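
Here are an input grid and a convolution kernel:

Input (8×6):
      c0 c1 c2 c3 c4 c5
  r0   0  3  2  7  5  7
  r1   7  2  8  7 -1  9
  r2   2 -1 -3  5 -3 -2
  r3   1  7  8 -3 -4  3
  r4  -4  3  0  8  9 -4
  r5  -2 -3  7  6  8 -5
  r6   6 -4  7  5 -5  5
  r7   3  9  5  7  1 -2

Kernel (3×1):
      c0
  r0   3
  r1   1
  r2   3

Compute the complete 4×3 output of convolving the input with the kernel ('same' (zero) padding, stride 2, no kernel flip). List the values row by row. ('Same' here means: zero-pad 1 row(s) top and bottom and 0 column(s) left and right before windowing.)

Output[0,0]: The receptive field on the zero-padded input at this output position is [0 / 0 / 7]. Elementwise product with the kernel and sum: 0·3 + 0·1 + 7·3.
Output[0,1]: The receptive field on the zero-padded input at this output position is [0 / 2 / 8]. Elementwise product with the kernel and sum: 0·3 + 2·1 + 8·3.

21 26 2
26 45 -18
-7 45 21
9 43 22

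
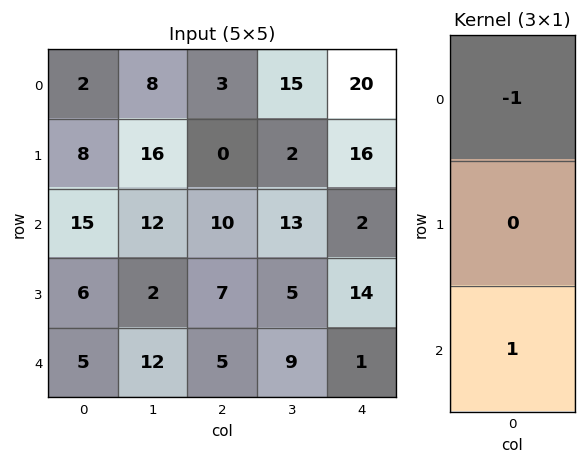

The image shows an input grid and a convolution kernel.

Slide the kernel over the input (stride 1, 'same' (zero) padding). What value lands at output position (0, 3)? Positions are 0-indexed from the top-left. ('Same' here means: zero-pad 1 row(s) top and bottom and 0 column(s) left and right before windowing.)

2

The receptive field on the zero-padded input at this output position is [0 / 15 / 2]. Elementwise product with the kernel and sum: 0·-1 + 2·1.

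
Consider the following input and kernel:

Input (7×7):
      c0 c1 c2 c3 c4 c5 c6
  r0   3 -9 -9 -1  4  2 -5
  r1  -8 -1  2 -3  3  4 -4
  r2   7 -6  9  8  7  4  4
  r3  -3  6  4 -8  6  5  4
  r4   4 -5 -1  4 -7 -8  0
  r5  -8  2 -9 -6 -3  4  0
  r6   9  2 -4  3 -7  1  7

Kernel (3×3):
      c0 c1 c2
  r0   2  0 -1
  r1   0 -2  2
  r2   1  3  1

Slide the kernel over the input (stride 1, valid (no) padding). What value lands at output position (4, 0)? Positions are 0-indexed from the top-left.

-2

The receptive field on the input at this output position is [4 -5 -1 / -8 2 -9 / 9 2 -4]. Elementwise product with the kernel and sum: 4·2 + -1·-1 + 2·-2 + -9·2 + 9·1 + 2·3 + -4·1.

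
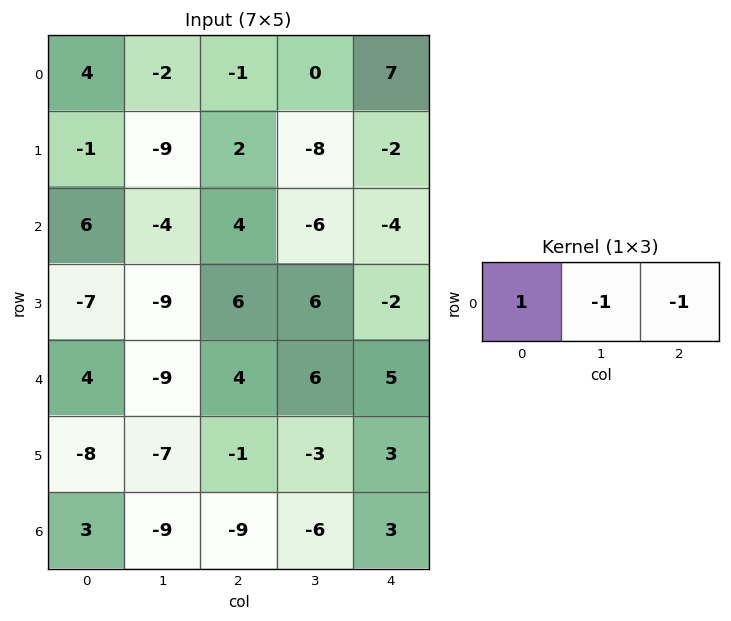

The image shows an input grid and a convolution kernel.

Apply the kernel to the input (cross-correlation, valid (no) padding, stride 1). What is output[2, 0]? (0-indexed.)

The receptive field on the input at this output position is [6 -4 4]. Elementwise product with the kernel and sum: 6·1 + -4·-1 + 4·-1.

6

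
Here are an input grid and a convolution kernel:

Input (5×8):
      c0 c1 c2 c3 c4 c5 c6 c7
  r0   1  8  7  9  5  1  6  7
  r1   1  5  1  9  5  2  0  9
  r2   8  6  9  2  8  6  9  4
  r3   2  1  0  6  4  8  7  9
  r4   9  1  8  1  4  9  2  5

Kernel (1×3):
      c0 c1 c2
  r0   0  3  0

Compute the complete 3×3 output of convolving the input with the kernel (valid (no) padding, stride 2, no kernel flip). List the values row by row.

Output[0,0]: The receptive field on the input at this output position is [1 8 7]. Elementwise product with the kernel and sum: 8·3.
Output[0,1]: The receptive field on the input at this output position is [7 9 5]. Elementwise product with the kernel and sum: 9·3.

24 27 3
18 6 18
3 3 27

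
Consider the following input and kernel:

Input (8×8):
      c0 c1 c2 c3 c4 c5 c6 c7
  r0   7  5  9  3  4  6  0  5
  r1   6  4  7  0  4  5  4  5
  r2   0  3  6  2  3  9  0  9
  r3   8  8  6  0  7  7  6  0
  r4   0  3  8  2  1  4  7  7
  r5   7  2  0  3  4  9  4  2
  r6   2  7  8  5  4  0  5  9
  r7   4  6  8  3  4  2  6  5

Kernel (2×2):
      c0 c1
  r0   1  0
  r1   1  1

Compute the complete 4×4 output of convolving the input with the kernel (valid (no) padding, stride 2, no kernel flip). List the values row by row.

Output[0,0]: The receptive field on the input at this output position is [7 5 / 6 4]. Elementwise product with the kernel and sum: 7·1 + 6·1 + 4·1.

17 16 13 9
16 12 17 6
9 11 14 13
12 19 10 16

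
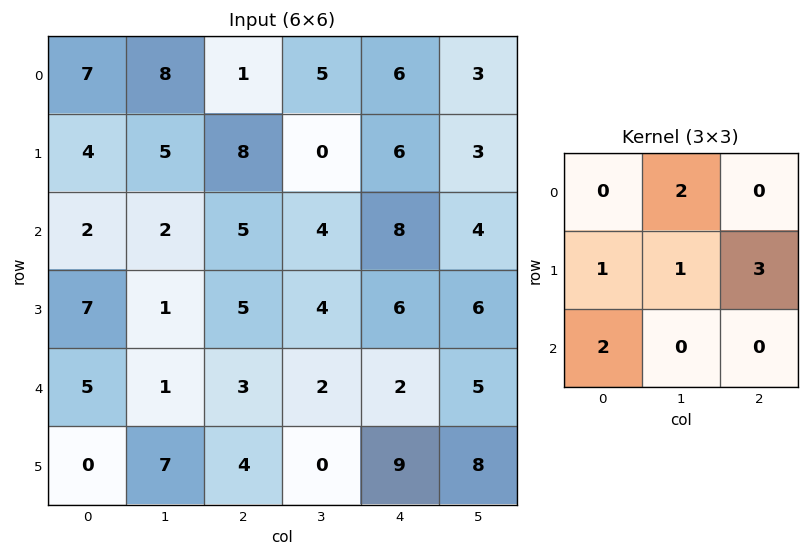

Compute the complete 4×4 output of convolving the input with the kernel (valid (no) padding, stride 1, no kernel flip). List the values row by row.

53 19 46 35
43 37 43 44
37 30 41 48
17 34 27 31

Output[0,0]: The receptive field on the input at this output position is [7 8 1 / 4 5 8 / 2 2 5]. Elementwise product with the kernel and sum: 8·2 + 4·1 + 5·1 + 8·3 + 2·2.
Output[0,1]: The receptive field on the input at this output position is [8 1 5 / 5 8 0 / 2 5 4]. Elementwise product with the kernel and sum: 1·2 + 5·1 + 8·1 + 0·3 + 2·2.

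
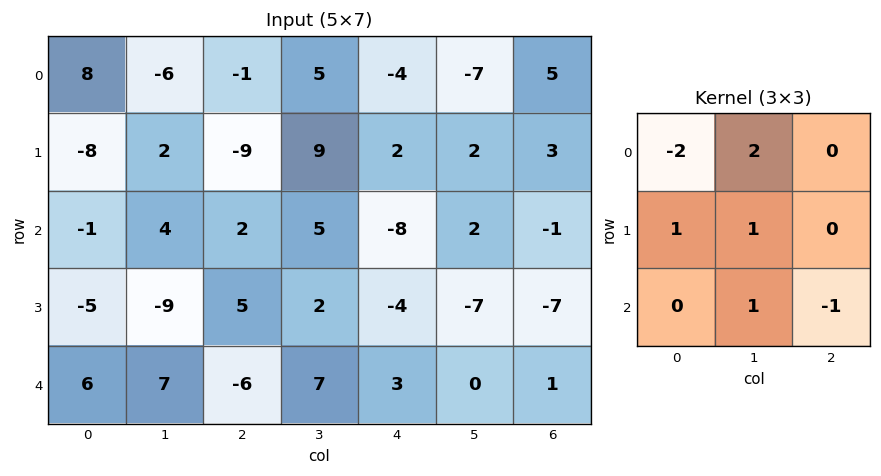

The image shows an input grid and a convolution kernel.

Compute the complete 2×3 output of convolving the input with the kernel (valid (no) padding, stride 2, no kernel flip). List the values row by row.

-32 25 1
9 17 8

Output[0,0]: The receptive field on the input at this output position is [8 -6 -1 / -8 2 -9 / -1 4 2]. Elementwise product with the kernel and sum: 8·-2 + -6·2 + -8·1 + 2·1 + 4·1 + 2·-1.
Output[0,1]: The receptive field on the input at this output position is [-1 5 -4 / -9 9 2 / 2 5 -8]. Elementwise product with the kernel and sum: -1·-2 + 5·2 + -9·1 + 9·1 + 5·1 + -8·-1.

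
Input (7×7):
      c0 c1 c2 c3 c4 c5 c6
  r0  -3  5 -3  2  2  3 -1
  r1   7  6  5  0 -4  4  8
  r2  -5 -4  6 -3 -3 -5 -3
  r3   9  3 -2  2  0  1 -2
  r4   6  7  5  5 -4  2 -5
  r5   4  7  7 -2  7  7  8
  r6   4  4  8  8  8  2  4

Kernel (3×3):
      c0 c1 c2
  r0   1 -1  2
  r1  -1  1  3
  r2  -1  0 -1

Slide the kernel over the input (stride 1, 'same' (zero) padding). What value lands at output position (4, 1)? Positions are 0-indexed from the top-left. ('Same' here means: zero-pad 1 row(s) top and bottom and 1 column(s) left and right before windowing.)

The receptive field on the zero-padded input at this output position is [9 3 -2 / 6 7 5 / 4 7 7]. Elementwise product with the kernel and sum: 9·1 + 3·-1 + -2·2 + 6·-1 + 7·1 + 5·3 + 4·-1 + 7·-1.

7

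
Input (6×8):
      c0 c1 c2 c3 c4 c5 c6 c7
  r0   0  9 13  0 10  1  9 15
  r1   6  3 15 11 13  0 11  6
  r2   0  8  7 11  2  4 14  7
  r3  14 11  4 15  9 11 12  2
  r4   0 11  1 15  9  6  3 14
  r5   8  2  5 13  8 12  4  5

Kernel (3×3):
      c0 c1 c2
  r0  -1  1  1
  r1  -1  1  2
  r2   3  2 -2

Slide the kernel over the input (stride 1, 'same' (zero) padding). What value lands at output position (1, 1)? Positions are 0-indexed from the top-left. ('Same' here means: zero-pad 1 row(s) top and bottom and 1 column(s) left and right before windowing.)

51

The receptive field on the zero-padded input at this output position is [0 9 13 / 6 3 15 / 0 8 7]. Elementwise product with the kernel and sum: 0·-1 + 9·1 + 13·1 + 6·-1 + 3·1 + 15·2 + 0·3 + 8·2 + 7·-2.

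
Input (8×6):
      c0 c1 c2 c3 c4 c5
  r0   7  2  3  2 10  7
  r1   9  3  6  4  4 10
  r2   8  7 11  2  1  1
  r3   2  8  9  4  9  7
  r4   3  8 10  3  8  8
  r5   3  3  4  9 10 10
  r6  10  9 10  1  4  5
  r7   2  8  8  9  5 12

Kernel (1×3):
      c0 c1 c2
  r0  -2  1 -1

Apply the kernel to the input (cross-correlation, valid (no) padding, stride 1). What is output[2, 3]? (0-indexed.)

-4

The receptive field on the input at this output position is [2 1 1]. Elementwise product with the kernel and sum: 2·-2 + 1·1 + 1·-1.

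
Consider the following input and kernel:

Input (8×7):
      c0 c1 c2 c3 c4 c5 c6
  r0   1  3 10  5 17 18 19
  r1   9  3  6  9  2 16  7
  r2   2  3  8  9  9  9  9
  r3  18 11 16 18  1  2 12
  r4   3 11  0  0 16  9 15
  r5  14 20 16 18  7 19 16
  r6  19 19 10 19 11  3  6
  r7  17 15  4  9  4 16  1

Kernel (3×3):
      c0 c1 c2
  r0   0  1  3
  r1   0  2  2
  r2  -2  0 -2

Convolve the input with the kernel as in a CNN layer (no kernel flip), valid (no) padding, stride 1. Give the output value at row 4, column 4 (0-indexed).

90

The receptive field on the input at this output position is [16 9 15 / 7 19 16 / 11 3 6]. Elementwise product with the kernel and sum: 9·1 + 15·3 + 19·2 + 16·2 + 11·-2 + 6·-2.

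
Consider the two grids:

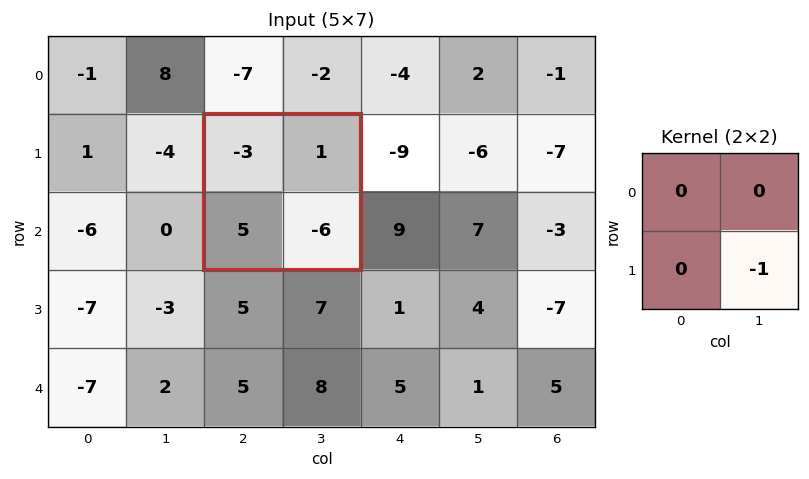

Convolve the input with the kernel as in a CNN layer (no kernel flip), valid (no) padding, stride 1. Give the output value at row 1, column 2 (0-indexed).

6

The receptive field on the input at this output position is [-3 1 / 5 -6]. Elementwise product with the kernel and sum: -6·-1.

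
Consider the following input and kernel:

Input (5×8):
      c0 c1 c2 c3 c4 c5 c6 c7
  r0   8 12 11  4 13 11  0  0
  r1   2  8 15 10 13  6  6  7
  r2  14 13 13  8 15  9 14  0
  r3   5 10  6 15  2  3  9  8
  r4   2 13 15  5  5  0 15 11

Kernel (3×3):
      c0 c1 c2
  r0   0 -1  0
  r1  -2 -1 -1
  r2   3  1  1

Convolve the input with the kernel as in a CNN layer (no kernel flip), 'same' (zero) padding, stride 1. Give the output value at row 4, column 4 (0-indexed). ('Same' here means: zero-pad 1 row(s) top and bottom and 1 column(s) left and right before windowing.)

The receptive field on the zero-padded input at this output position is [15 2 3 / 5 5 0 / 0 0 0]. Elementwise product with the kernel and sum: 2·-1 + 5·-2 + 5·-1 + 0·-1 + 0·3 + 0·1 + 0·1.

-17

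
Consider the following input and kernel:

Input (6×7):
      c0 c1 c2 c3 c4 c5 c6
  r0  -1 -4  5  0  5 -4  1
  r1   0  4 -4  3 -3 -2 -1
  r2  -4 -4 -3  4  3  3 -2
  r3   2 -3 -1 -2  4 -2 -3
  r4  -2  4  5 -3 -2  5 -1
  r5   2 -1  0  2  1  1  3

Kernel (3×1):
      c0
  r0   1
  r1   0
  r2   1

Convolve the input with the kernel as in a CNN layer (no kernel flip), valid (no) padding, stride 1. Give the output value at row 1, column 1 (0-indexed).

1

The receptive field on the input at this output position is [4 / -4 / -3]. Elementwise product with the kernel and sum: 4·1 + -3·1.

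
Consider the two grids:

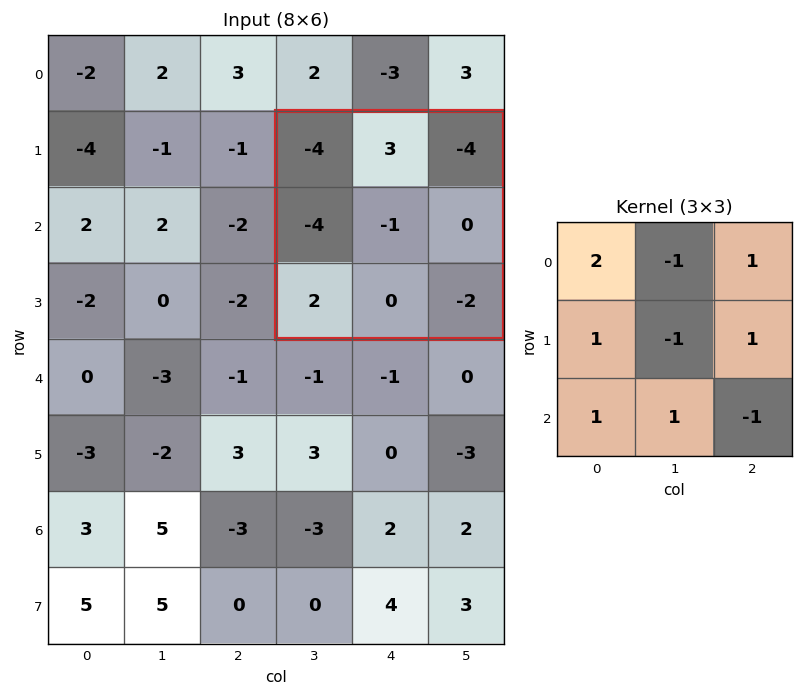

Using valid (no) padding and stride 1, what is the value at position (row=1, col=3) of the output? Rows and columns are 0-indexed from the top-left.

-14

The receptive field on the input at this output position is [-4 3 -4 / -4 -1 0 / 2 0 -2]. Elementwise product with the kernel and sum: -4·2 + 3·-1 + -4·1 + -4·1 + -1·-1 + 0·1 + 2·1 + 0·1 + -2·-1.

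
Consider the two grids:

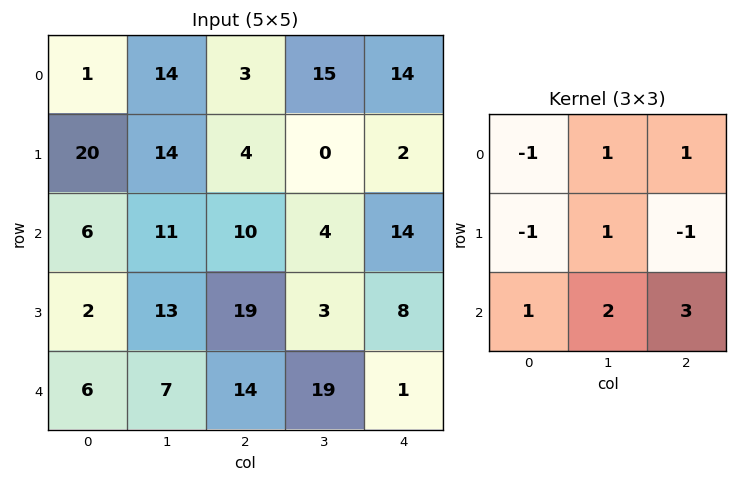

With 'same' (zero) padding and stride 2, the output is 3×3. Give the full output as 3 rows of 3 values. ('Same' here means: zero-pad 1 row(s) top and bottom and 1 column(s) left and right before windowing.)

69 -4 3
72 45 31
14 -3 -13

Output[0,0]: The receptive field on the zero-padded input at this output position is [0 0 0 / 0 1 14 / 0 20 14]. Elementwise product with the kernel and sum: 0·-1 + 0·1 + 0·1 + 0·-1 + 1·1 + 14·-1 + 0·1 + 20·2 + 14·3.
Output[0,1]: The receptive field on the zero-padded input at this output position is [0 0 0 / 14 3 15 / 14 4 0]. Elementwise product with the kernel and sum: 0·-1 + 0·1 + 0·1 + 14·-1 + 3·1 + 15·-1 + 14·1 + 4·2 + 0·3.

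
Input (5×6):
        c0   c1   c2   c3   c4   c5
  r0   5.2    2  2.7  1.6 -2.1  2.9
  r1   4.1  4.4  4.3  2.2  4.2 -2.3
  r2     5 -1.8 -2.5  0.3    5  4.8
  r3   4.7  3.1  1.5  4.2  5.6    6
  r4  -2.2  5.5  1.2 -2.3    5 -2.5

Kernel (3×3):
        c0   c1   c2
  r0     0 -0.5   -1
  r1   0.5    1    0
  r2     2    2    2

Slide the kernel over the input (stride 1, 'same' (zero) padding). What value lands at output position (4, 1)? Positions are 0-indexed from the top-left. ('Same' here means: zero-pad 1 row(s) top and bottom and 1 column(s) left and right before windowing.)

1.35

The receptive field on the zero-padded input at this output position is [4.7 3.1 1.5 / -2.2 5.5 1.2 / 0 0 0]. Elementwise product with the kernel and sum: 3.1·-0.5 + 1.5·-1 + -2.2·0.5 + 5.5·1 + 0·2 + 0·2 + 0·2.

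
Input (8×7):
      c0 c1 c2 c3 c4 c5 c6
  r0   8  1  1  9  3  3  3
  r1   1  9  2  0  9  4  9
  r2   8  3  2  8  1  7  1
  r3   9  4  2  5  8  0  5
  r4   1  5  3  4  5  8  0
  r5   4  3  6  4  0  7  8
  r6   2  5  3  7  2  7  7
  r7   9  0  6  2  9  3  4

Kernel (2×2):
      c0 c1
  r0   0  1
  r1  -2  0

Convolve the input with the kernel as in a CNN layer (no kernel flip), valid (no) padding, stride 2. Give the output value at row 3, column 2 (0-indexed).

The receptive field on the input at this output position is [2 7 / 9 3]. Elementwise product with the kernel and sum: 7·1 + 9·-2.

-11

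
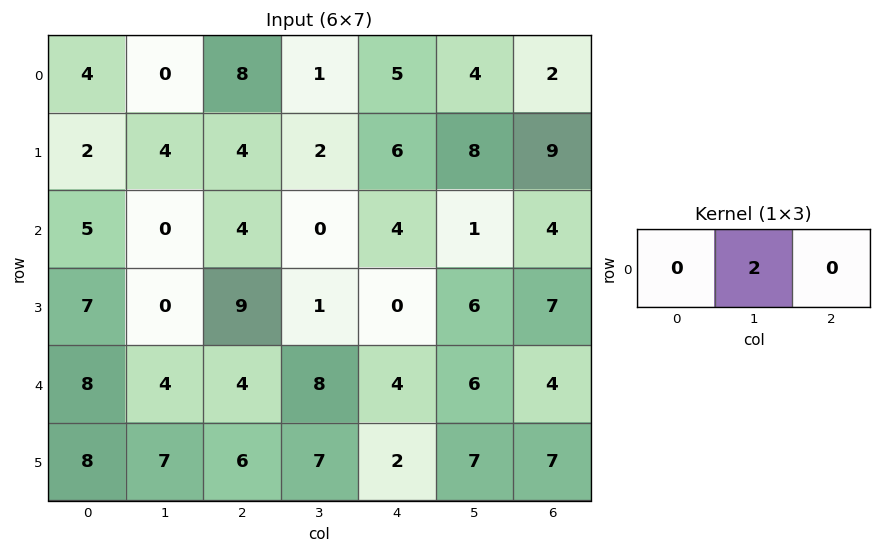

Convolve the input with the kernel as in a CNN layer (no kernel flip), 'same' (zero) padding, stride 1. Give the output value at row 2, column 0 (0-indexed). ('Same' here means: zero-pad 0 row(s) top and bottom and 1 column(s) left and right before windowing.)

10

The receptive field on the zero-padded input at this output position is [0 5 0]. Elementwise product with the kernel and sum: 5·2.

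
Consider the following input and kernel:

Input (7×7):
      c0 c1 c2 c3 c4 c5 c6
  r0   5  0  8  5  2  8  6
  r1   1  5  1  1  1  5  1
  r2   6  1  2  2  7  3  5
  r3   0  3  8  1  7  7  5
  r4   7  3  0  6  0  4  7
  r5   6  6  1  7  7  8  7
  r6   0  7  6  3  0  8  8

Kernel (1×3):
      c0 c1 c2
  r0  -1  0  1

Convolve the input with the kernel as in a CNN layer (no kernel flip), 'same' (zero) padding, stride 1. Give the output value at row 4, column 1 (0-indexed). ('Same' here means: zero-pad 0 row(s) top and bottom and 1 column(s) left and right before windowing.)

The receptive field on the zero-padded input at this output position is [7 3 0]. Elementwise product with the kernel and sum: 7·-1 + 0·1.

-7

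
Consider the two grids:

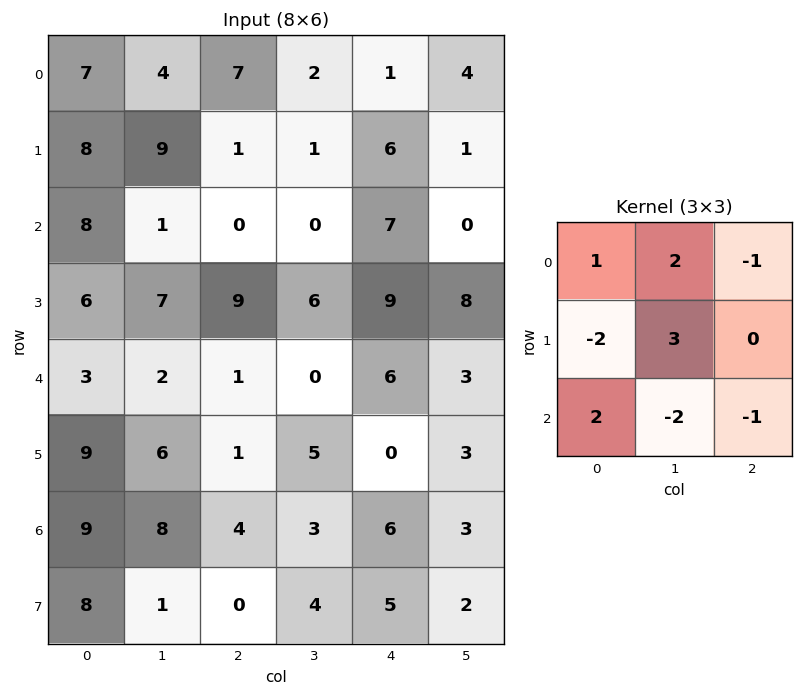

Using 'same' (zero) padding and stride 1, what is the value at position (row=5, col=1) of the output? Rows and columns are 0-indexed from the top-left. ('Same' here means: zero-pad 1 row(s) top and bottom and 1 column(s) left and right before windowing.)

4

The receptive field on the zero-padded input at this output position is [3 2 1 / 9 6 1 / 9 8 4]. Elementwise product with the kernel and sum: 3·1 + 2·2 + 1·-1 + 9·-2 + 6·3 + 9·2 + 8·-2 + 4·-1.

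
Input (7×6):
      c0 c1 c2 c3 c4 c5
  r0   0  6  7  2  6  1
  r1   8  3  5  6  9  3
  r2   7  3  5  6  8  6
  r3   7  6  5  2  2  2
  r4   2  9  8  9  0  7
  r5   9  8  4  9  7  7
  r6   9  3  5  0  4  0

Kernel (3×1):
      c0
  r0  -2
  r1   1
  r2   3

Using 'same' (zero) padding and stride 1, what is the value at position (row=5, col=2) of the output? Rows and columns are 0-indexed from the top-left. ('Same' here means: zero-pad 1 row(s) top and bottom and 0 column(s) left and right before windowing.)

The receptive field on the zero-padded input at this output position is [8 / 4 / 5]. Elementwise product with the kernel and sum: 8·-2 + 4·1 + 5·3.

3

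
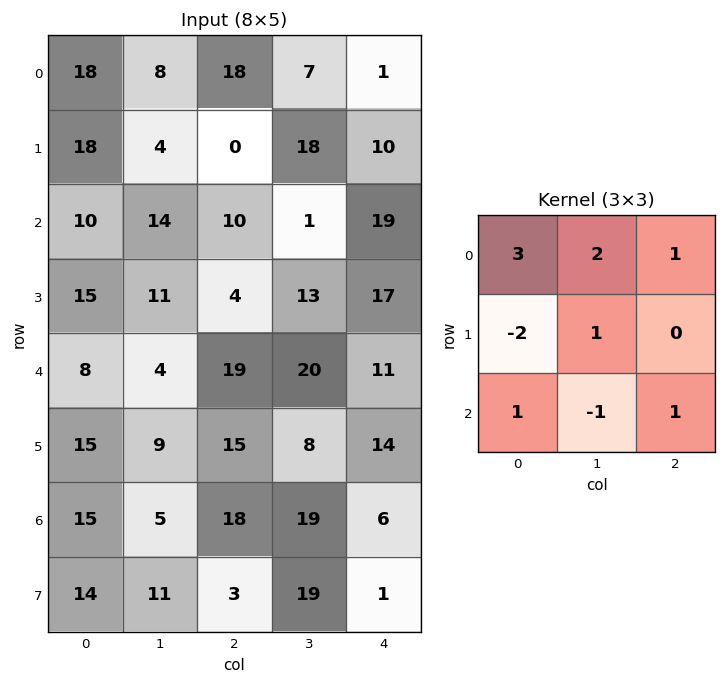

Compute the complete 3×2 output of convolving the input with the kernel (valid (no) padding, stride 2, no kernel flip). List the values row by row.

Output[0,0]: The receptive field on the input at this output position is [18 8 18 / 18 4 0 / 10 14 10]. Elementwise product with the kernel and sum: 18·3 + 8·2 + 18·1 + 18·-2 + 4·1 + 10·1 + 14·-1 + 10·1.
Output[0,1]: The receptive field on the input at this output position is [18 7 1 / 0 18 10 / 10 1 19]. Elementwise product with the kernel and sum: 18·3 + 7·2 + 1·1 + 0·-2 + 18·1 + 10·1 + 1·-1 + 19·1.

62 115
72 66
58 91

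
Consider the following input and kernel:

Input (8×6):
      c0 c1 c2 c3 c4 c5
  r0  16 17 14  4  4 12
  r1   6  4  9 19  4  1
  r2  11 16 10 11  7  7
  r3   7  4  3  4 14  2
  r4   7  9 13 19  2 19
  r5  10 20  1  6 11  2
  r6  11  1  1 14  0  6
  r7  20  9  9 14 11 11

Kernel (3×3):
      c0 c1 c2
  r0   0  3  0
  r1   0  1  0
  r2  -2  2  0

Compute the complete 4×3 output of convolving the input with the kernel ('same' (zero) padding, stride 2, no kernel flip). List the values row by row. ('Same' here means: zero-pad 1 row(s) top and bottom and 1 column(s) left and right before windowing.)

Output[0,0]: The receptive field on the zero-padded input at this output position is [0 0 0 / 0 16 17 / 0 6 4]. Elementwise product with the kernel and sum: 0·3 + 16·1 + 0·-2 + 6·2.
Output[0,1]: The receptive field on the zero-padded input at this output position is [0 0 0 / 17 14 4 / 4 9 19]. Elementwise product with the kernel and sum: 0·3 + 14·1 + 4·-2 + 9·2.

28 24 -26
43 35 39
48 -16 54
81 4 27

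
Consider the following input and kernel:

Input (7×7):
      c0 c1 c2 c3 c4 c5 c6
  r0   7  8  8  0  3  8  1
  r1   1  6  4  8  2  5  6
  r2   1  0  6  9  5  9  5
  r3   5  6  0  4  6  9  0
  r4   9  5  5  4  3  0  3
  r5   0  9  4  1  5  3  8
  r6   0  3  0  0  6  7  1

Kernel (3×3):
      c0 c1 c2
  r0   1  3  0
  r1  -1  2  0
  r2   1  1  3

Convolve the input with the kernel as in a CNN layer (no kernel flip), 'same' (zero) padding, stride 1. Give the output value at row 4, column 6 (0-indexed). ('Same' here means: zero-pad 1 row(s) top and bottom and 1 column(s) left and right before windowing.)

The receptive field on the zero-padded input at this output position is [9 0 0 / 0 3 0 / 3 8 0]. Elementwise product with the kernel and sum: 9·1 + 0·3 + 0·-1 + 3·2 + 3·1 + 8·1 + 0·3.

26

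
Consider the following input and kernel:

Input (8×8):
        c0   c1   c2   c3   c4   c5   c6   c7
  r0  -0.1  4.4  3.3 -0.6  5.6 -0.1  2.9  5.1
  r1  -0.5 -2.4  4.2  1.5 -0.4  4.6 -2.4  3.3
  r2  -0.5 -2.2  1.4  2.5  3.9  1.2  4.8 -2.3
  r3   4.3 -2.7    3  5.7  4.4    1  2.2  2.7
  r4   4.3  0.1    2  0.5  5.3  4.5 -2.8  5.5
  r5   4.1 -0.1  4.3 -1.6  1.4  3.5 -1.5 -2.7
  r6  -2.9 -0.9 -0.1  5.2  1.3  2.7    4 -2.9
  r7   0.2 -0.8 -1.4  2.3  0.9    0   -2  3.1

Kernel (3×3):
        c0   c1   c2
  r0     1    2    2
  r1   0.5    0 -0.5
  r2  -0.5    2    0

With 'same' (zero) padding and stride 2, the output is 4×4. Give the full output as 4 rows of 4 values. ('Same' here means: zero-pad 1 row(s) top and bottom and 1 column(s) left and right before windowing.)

Output[0,0]: The receptive field on the zero-padded input at this output position is [0 0 0 / 0 -0.1 4.4 / 0 -0.5 -2.4]. Elementwise product with the kernel and sum: 0·1 + 0·2 + 0·2 + 0·0.5 + 4.4·-0.5 + 0·-0.5 + -0.5·2.

-3.2 12.1 -1.8 -9.7
3.9 14 16.5 12.05
11.35 23.15 18.1 5.55
8.85 -0.15 10.1 -6.1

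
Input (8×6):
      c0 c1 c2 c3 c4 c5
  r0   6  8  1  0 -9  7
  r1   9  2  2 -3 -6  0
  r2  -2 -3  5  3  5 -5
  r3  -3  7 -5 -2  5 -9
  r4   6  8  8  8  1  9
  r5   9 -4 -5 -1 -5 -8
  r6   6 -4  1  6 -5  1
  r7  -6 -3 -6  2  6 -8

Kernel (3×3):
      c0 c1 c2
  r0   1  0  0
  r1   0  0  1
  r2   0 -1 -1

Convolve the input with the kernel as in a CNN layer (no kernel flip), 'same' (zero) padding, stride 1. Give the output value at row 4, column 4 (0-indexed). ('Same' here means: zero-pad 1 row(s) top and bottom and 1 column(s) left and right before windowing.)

20

The receptive field on the zero-padded input at this output position is [-2 5 -9 / 8 1 9 / -1 -5 -8]. Elementwise product with the kernel and sum: -2·1 + 9·1 + -5·-1 + -8·-1.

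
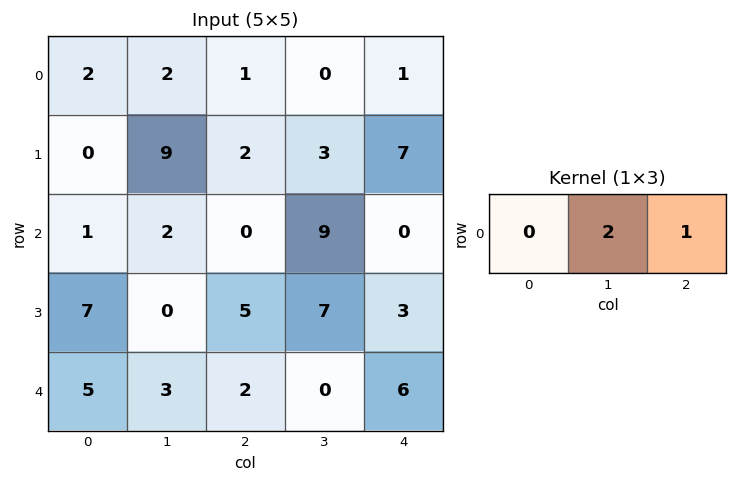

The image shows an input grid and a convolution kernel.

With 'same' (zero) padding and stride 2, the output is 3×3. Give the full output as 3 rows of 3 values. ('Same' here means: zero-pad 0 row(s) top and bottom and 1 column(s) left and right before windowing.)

6 2 2
4 9 0
13 4 12

Output[0,0]: The receptive field on the zero-padded input at this output position is [0 2 2]. Elementwise product with the kernel and sum: 2·2 + 2·1.
Output[0,1]: The receptive field on the zero-padded input at this output position is [2 1 0]. Elementwise product with the kernel and sum: 1·2 + 0·1.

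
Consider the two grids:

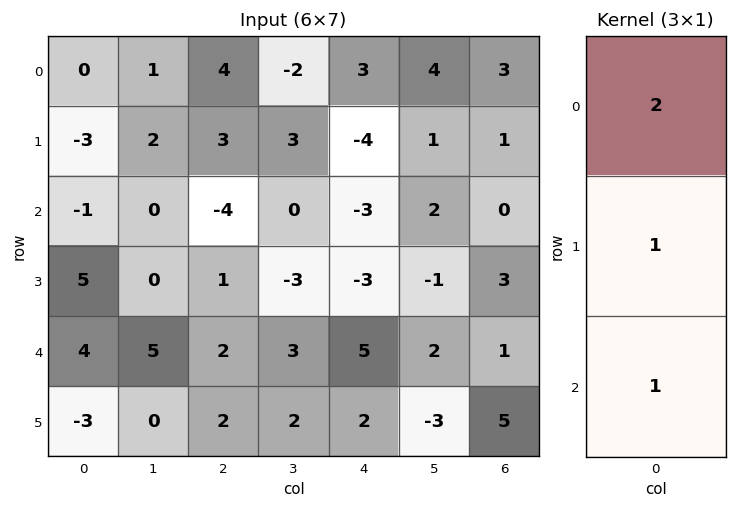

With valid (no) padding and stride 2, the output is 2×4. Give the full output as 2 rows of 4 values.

Output[0,0]: The receptive field on the input at this output position is [0 / -3 / -1]. Elementwise product with the kernel and sum: 0·2 + -3·1 + -1·1.
Output[0,1]: The receptive field on the input at this output position is [4 / 3 / -4]. Elementwise product with the kernel and sum: 4·2 + 3·1 + -4·1.

-4 7 -1 7
7 -5 -4 4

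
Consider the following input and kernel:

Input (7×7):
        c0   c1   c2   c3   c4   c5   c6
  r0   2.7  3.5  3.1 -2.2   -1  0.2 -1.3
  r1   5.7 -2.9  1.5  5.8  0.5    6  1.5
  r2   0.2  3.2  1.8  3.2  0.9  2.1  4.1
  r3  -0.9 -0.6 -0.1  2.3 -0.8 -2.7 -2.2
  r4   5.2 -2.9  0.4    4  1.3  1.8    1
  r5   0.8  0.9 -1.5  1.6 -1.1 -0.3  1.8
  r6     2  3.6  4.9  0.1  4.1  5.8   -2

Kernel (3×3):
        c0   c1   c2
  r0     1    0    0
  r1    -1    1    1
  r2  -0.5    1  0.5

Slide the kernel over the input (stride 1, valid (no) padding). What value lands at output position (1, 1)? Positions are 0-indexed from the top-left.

0.25

The receptive field on the input at this output position is [-2.9 1.5 5.8 / 3.2 1.8 3.2 / -0.6 -0.1 2.3]. Elementwise product with the kernel and sum: -2.9·1 + 3.2·-1 + 1.8·1 + 3.2·1 + -0.6·-0.5 + -0.1·1 + 2.3·0.5.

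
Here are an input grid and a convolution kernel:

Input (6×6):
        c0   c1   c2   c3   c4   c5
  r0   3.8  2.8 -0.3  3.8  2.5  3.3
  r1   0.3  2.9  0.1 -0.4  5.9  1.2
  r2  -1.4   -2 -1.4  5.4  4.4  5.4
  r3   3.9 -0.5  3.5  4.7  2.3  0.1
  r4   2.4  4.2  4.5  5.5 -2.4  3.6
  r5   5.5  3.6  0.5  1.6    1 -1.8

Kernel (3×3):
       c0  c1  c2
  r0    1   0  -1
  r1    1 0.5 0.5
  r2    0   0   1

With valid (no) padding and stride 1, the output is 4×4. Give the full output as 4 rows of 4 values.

4.5 7.15 4.45 9.05
0.6 8 -0 8.8
9.9 1.7 -1.2 9.5
7.65 5.6 8.25 8.9

Output[0,0]: The receptive field on the input at this output position is [3.8 2.8 -0.3 / 0.3 2.9 0.1 / -1.4 -2 -1.4]. Elementwise product with the kernel and sum: 3.8·1 + -0.3·-1 + 0.3·1 + 2.9·0.5 + 0.1·0.5 + -1.4·1.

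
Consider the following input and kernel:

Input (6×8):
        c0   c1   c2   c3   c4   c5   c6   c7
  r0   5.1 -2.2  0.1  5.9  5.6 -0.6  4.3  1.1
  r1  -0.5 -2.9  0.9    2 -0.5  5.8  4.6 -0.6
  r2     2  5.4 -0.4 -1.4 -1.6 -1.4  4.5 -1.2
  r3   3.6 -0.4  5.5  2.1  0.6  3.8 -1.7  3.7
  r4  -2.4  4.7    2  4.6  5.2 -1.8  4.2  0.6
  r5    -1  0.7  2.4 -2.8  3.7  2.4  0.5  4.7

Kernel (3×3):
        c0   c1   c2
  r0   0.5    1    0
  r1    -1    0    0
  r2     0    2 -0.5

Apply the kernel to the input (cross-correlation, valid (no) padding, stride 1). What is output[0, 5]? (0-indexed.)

The receptive field on the input at this output position is [-0.6 4.3 1.1 / 5.8 4.6 -0.6 / -1.4 4.5 -1.2]. Elementwise product with the kernel and sum: -0.6·0.5 + 4.3·1 + 5.8·-1 + 4.5·2 + -1.2·-0.5.

7.8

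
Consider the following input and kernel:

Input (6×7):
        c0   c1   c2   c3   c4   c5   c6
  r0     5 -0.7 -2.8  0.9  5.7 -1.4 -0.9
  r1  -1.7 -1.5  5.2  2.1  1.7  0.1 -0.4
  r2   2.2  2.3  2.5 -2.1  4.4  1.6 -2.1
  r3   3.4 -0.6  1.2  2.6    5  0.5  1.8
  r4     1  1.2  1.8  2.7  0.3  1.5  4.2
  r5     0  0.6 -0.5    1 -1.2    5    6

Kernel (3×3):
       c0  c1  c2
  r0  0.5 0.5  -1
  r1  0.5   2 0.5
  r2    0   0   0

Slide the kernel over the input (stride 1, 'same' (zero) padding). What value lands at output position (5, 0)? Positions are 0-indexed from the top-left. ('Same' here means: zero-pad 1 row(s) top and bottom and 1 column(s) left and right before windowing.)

The receptive field on the zero-padded input at this output position is [0 1 1.2 / 0 0 0.6 / 0 0 0]. Elementwise product with the kernel and sum: 0·0.5 + 1·0.5 + 1.2·-1 + 0·0.5 + 0·2 + 0.6·0.5.

-0.4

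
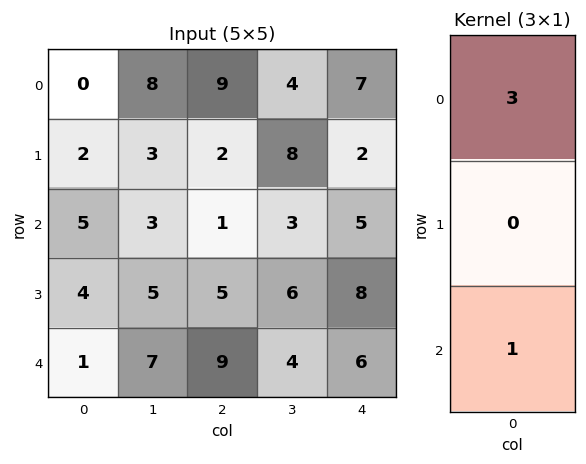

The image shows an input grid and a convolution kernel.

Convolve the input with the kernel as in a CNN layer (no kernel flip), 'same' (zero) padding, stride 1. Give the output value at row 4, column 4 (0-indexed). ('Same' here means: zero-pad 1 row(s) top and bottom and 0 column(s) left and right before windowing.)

The receptive field on the zero-padded input at this output position is [8 / 6 / 0]. Elementwise product with the kernel and sum: 8·3 + 0·1.

24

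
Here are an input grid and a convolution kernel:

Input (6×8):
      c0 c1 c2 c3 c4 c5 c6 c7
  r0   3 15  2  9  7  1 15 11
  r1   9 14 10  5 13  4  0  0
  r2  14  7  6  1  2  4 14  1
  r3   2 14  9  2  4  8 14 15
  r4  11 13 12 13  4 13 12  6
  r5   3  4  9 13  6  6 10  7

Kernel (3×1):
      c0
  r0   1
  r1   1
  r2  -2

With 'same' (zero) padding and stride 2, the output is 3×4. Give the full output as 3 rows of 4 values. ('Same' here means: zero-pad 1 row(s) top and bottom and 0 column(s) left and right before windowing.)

Output[0,0]: The receptive field on the zero-padded input at this output position is [0 / 3 / 9]. Elementwise product with the kernel and sum: 0·1 + 3·1 + 9·-2.

-15 -18 -19 15
19 -2 7 -14
7 3 -4 6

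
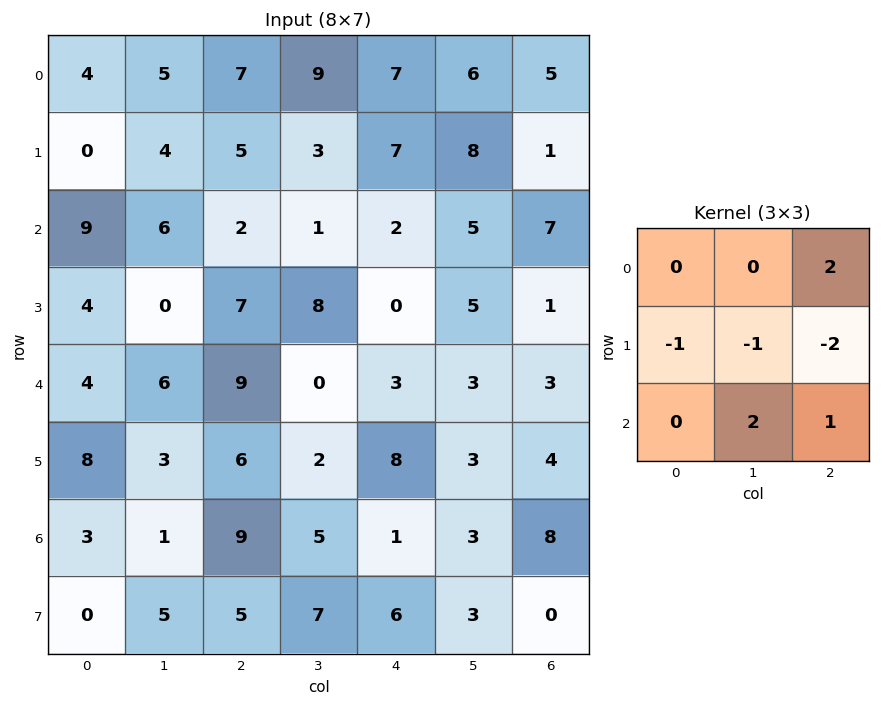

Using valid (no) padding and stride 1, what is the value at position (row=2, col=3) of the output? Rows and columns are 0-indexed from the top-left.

The receptive field on the input at this output position is [1 2 5 / 8 0 5 / 0 3 3]. Elementwise product with the kernel and sum: 5·2 + 8·-1 + 0·-1 + 5·-2 + 3·2 + 3·1.

1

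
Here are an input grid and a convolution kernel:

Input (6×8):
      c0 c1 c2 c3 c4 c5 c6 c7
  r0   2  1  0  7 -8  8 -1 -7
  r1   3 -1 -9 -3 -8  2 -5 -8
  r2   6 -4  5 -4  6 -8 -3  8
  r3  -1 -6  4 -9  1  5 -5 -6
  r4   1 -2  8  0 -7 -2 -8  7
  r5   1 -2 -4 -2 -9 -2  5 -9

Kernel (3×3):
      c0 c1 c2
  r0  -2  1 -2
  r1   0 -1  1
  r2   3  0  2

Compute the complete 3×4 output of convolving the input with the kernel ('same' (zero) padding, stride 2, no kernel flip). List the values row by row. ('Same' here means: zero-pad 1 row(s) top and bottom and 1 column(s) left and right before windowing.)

Output[0,0]: The receptive field on the zero-padded input at this output position is [0 0 0 / 0 2 1 / 0 3 -1]. Elementwise product with the kernel and sum: 0·-2 + 0·1 + 0·-2 + 2·-1 + 1·1 + 0·3 + -1·2.

-3 -2 11 -16
-17 -46 -37 21
4 16 4 -12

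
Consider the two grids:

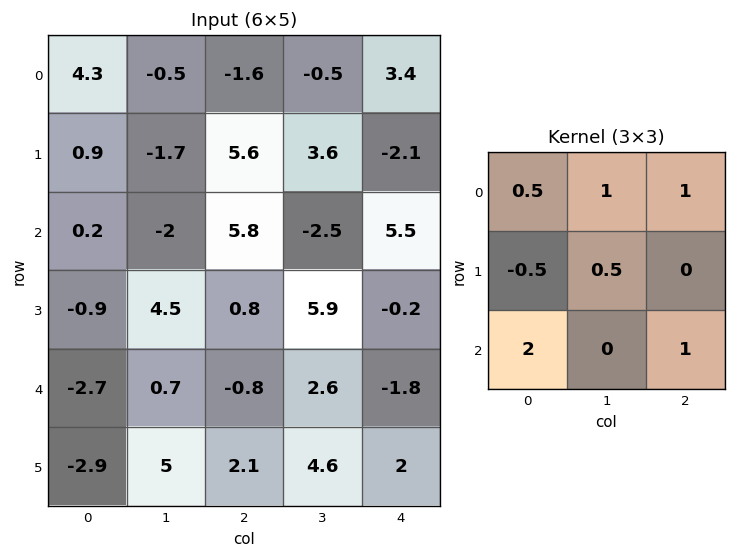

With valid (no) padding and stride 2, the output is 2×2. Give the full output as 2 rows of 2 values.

Output[0,0]: The receptive field on the input at this output position is [4.3 -0.5 -1.6 / 0.9 -1.7 5.6 / 0.2 -2 5.8]. Elementwise product with the kernel and sum: 4.3·0.5 + -0.5·1 + -1.6·1 + 0.9·-0.5 + -1.7·0.5 + 0.2·2 + 5.8·1.

4.95 18.2
0.4 5.05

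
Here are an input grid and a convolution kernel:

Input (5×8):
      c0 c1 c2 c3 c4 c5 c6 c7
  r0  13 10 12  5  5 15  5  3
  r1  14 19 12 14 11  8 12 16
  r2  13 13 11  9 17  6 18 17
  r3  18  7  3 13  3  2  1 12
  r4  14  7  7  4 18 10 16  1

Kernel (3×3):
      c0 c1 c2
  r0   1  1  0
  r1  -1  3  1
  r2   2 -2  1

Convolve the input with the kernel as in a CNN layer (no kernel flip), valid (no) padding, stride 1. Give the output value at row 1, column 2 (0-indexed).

The receptive field on the input at this output position is [12 14 11 / 11 9 17 / 3 13 3]. Elementwise product with the kernel and sum: 12·1 + 14·1 + 11·-1 + 9·3 + 17·1 + 3·2 + 13·-2 + 3·1.

42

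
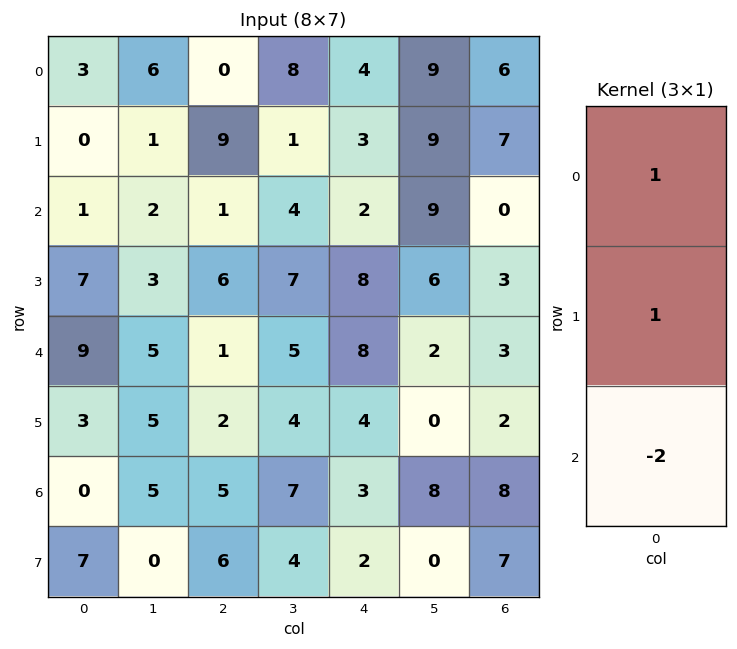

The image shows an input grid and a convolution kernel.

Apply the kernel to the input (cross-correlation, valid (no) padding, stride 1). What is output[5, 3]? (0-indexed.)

3

The receptive field on the input at this output position is [4 / 7 / 4]. Elementwise product with the kernel and sum: 4·1 + 7·1 + 4·-2.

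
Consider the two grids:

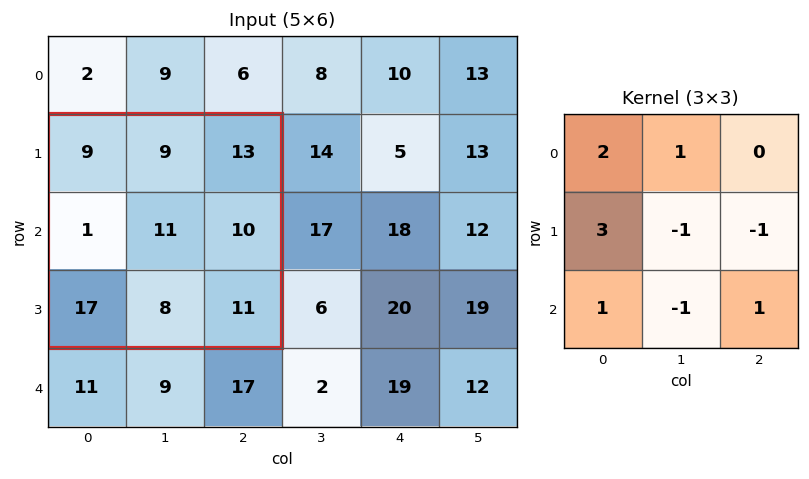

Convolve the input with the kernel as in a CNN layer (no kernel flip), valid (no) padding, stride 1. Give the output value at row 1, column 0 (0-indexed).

29

The receptive field on the input at this output position is [9 9 13 / 1 11 10 / 17 8 11]. Elementwise product with the kernel and sum: 9·2 + 9·1 + 1·3 + 11·-1 + 10·-1 + 17·1 + 8·-1 + 11·1.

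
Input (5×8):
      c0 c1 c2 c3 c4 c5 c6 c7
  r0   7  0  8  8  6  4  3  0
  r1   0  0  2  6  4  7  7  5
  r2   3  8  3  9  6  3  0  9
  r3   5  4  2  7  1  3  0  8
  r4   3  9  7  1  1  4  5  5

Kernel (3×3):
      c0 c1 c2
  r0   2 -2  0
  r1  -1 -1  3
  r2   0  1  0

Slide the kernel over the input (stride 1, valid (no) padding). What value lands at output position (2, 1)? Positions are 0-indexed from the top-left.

32

The receptive field on the input at this output position is [8 3 9 / 4 2 7 / 9 7 1]. Elementwise product with the kernel and sum: 8·2 + 3·-2 + 4·-1 + 2·-1 + 7·3 + 7·1.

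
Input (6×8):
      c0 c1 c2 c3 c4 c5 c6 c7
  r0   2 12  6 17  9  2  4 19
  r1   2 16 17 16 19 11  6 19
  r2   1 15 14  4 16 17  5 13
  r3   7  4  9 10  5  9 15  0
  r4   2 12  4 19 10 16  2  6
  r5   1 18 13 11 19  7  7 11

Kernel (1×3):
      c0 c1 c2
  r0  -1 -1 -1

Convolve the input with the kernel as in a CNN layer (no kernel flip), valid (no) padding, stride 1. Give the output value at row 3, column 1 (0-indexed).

The receptive field on the input at this output position is [4 9 10]. Elementwise product with the kernel and sum: 4·-1 + 9·-1 + 10·-1.

-23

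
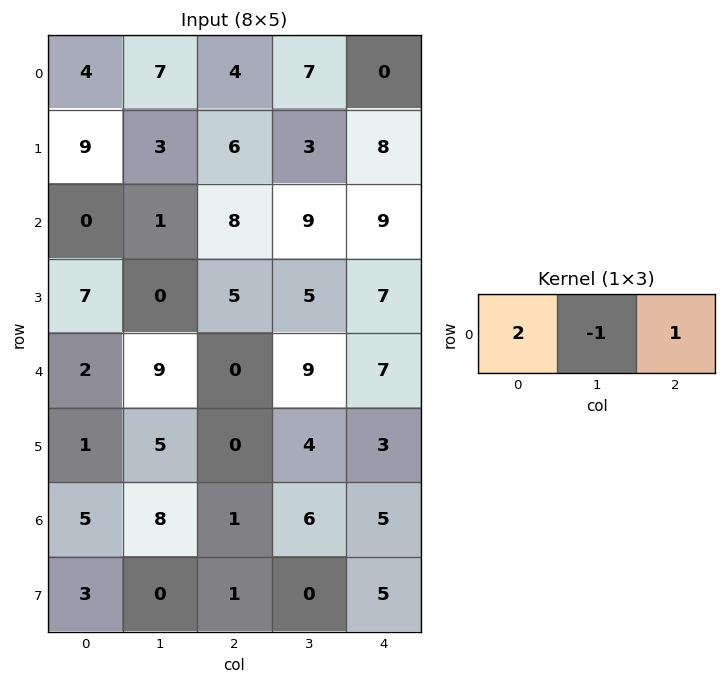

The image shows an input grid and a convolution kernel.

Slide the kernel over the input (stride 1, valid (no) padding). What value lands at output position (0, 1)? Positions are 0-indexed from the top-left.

The receptive field on the input at this output position is [7 4 7]. Elementwise product with the kernel and sum: 7·2 + 4·-1 + 7·1.

17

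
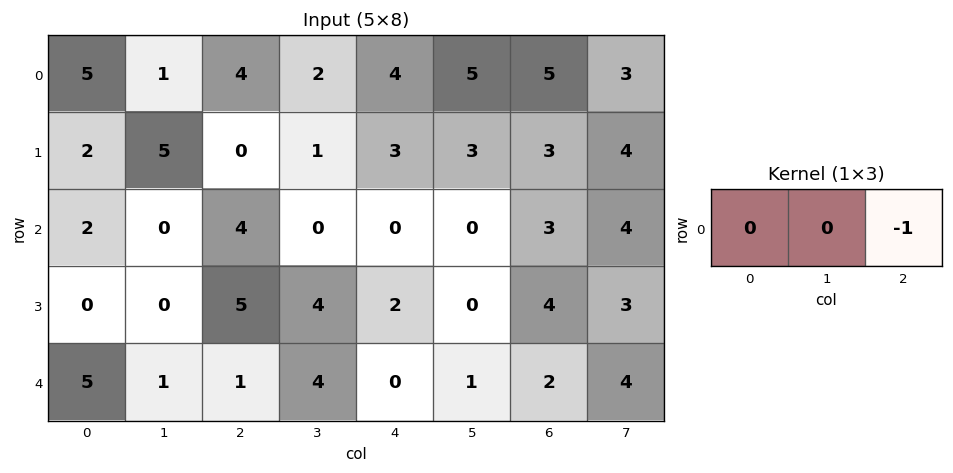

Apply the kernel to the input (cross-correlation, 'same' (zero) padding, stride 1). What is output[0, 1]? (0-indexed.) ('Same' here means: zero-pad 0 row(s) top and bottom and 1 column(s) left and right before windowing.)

The receptive field on the zero-padded input at this output position is [5 1 4]. Elementwise product with the kernel and sum: 4·-1.

-4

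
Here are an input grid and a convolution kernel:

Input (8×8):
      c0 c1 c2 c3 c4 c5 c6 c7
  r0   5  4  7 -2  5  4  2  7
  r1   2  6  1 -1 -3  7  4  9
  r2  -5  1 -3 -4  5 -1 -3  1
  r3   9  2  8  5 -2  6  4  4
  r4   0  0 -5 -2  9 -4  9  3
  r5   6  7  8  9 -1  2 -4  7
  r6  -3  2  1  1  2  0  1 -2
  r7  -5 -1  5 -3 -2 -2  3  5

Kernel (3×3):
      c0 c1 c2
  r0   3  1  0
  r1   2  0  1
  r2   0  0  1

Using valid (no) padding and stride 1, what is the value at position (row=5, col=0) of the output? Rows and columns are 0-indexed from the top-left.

25

The receptive field on the input at this output position is [6 7 8 / -3 2 1 / -5 -1 5]. Elementwise product with the kernel and sum: 6·3 + 7·1 + -3·2 + 1·1 + 5·1.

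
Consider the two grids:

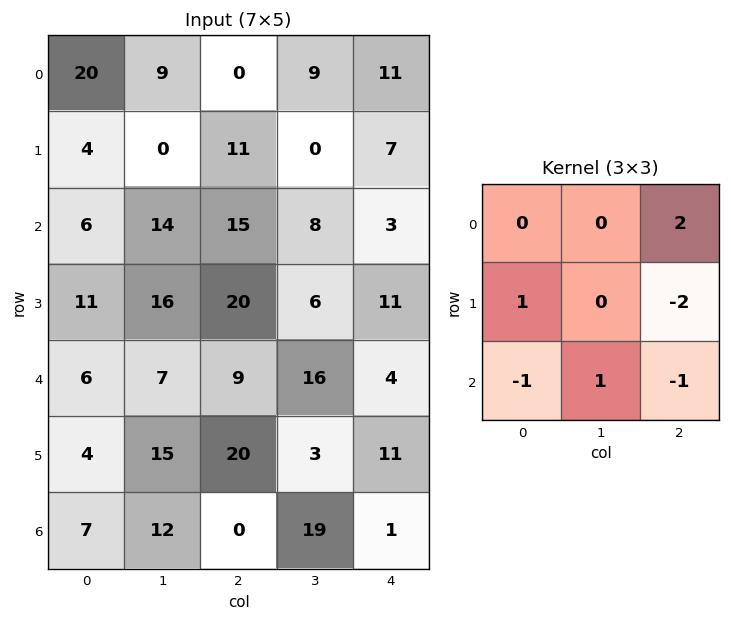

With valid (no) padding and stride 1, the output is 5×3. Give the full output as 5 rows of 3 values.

-25 11 9
-17 -4 -2
-7 6 7
19 -11 -5
-13 10 24

Output[0,0]: The receptive field on the input at this output position is [20 9 0 / 4 0 11 / 6 14 15]. Elementwise product with the kernel and sum: 0·2 + 4·1 + 11·-2 + 6·-1 + 14·1 + 15·-1.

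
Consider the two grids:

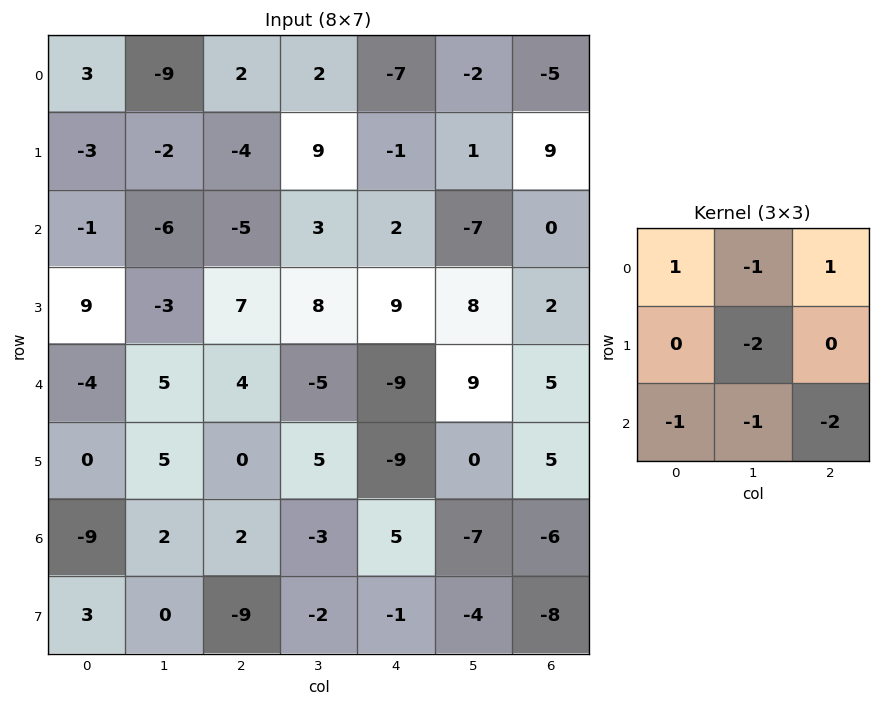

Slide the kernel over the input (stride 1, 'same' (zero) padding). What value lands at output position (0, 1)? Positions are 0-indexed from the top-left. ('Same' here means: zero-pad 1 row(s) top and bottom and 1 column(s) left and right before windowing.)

The receptive field on the zero-padded input at this output position is [0 0 0 / 3 -9 2 / -3 -2 -4]. Elementwise product with the kernel and sum: 0·1 + 0·-1 + 0·1 + -9·-2 + -3·-1 + -2·-1 + -4·-2.

31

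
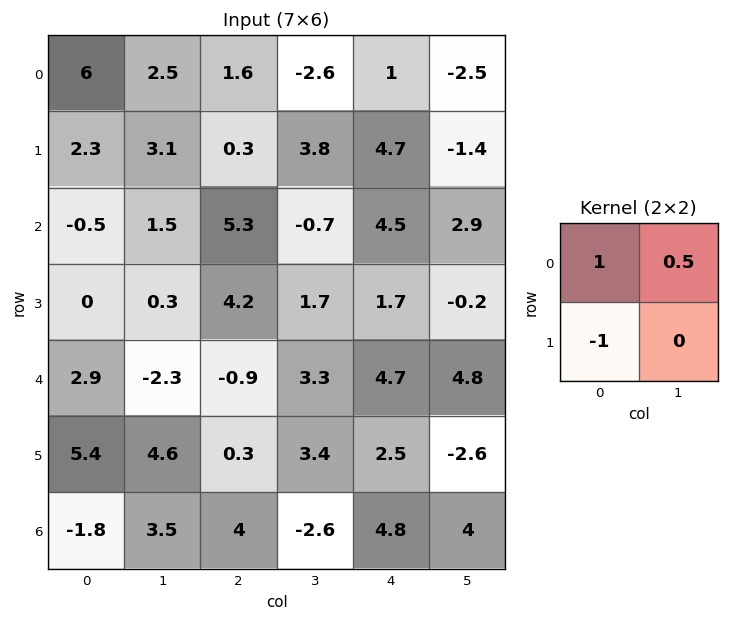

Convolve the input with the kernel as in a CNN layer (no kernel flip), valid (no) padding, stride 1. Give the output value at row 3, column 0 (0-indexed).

-2.75

The receptive field on the input at this output position is [0 0.3 / 2.9 -2.3]. Elementwise product with the kernel and sum: 0·1 + 0.3·0.5 + 2.9·-1.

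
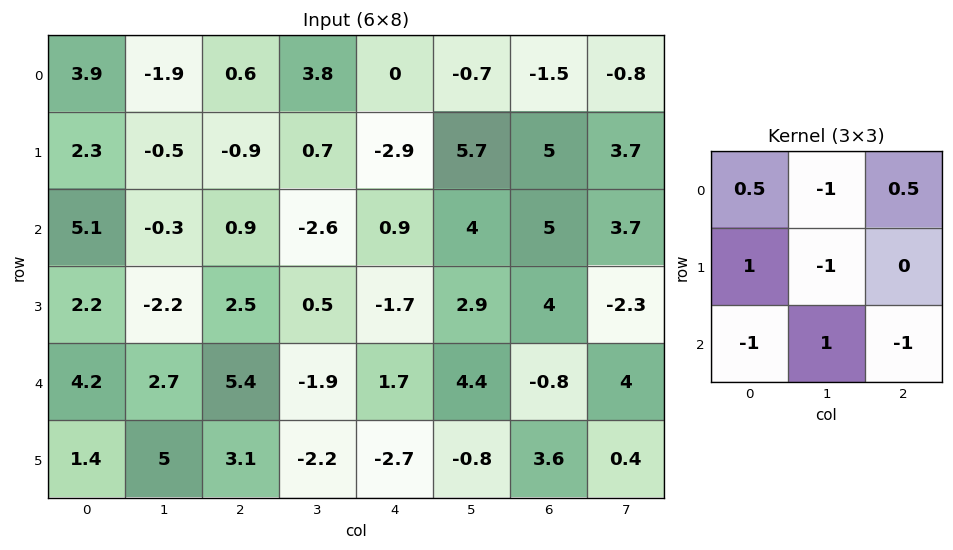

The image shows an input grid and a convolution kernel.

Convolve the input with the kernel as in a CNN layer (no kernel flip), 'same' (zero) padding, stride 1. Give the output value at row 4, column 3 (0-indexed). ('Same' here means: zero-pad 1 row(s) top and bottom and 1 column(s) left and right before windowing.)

The receptive field on the zero-padded input at this output position is [2.5 0.5 -1.7 / 5.4 -1.9 1.7 / 3.1 -2.2 -2.7]. Elementwise product with the kernel and sum: 2.5·0.5 + 0.5·-1 + -1.7·0.5 + 5.4·1 + -1.9·-1 + 3.1·-1 + -2.2·1 + -2.7·-1.

4.6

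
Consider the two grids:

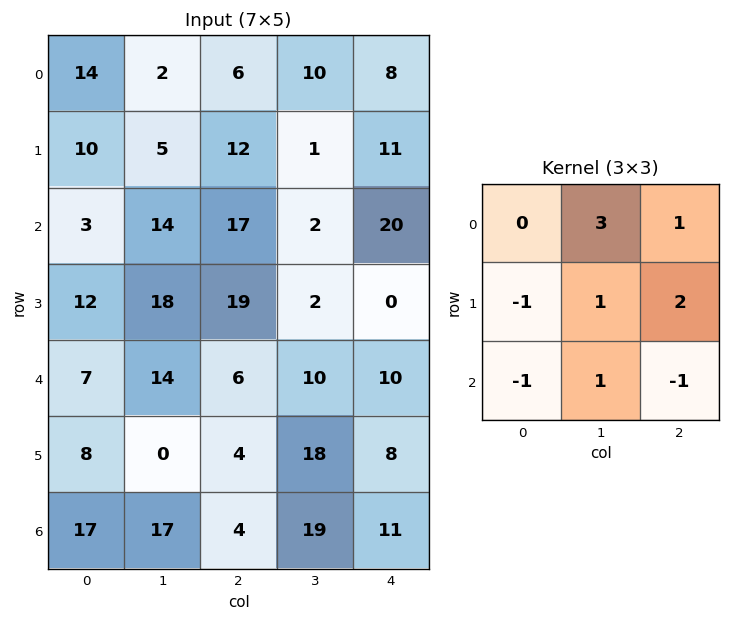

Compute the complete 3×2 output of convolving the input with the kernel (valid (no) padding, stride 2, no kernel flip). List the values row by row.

Output[0,0]: The receptive field on the input at this output position is [14 2 6 / 10 5 12 / 3 14 17]. Elementwise product with the kernel and sum: 2·3 + 6·1 + 10·-1 + 5·1 + 12·2 + 3·-1 + 14·1 + 17·-1.

25 14
104 3
44 74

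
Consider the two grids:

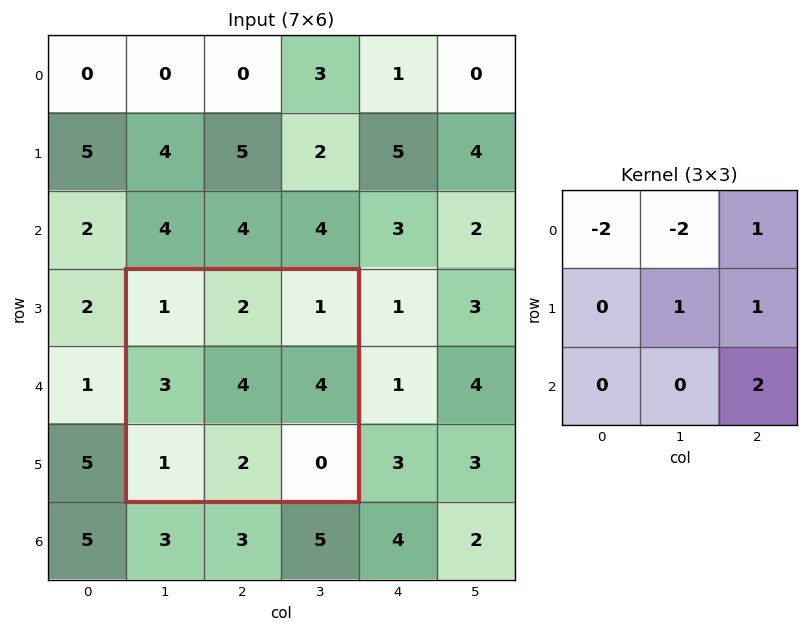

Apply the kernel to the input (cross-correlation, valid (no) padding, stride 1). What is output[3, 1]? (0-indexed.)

The receptive field on the input at this output position is [1 2 1 / 3 4 4 / 1 2 0]. Elementwise product with the kernel and sum: 1·-2 + 2·-2 + 1·1 + 4·1 + 4·1 + 0·2.

3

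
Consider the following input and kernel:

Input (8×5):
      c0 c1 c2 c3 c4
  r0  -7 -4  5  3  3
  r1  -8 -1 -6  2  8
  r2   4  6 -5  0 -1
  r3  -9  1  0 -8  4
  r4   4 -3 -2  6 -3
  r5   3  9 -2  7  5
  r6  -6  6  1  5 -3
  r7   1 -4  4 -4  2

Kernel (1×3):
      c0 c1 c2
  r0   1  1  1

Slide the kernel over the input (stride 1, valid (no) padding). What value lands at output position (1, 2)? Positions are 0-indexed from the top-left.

The receptive field on the input at this output position is [-6 2 8]. Elementwise product with the kernel and sum: -6·1 + 2·1 + 8·1.

4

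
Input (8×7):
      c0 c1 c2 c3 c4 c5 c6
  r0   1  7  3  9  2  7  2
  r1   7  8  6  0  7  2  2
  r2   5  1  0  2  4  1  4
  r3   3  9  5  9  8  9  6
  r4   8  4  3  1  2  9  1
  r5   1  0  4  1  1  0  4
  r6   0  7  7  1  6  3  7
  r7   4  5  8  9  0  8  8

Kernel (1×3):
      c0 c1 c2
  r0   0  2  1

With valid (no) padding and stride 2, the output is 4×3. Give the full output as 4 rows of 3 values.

17 20 16
2 8 6
11 4 19
21 8 13

Output[0,0]: The receptive field on the input at this output position is [1 7 3]. Elementwise product with the kernel and sum: 7·2 + 3·1.
Output[0,1]: The receptive field on the input at this output position is [3 9 2]. Elementwise product with the kernel and sum: 9·2 + 2·1.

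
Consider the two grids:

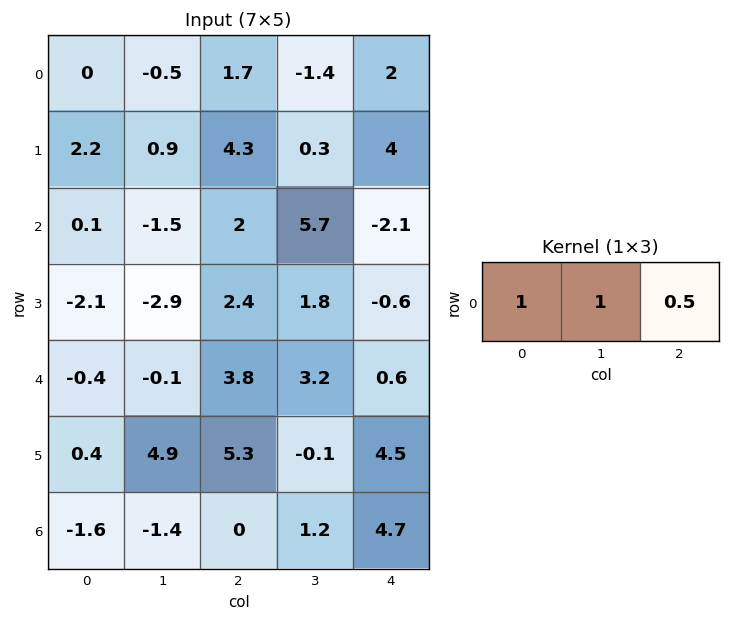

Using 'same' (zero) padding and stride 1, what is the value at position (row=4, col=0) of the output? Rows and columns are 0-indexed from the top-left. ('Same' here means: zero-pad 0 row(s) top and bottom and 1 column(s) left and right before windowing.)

-0.45

The receptive field on the zero-padded input at this output position is [0 -0.4 -0.1]. Elementwise product with the kernel and sum: 0·1 + -0.4·1 + -0.1·0.5.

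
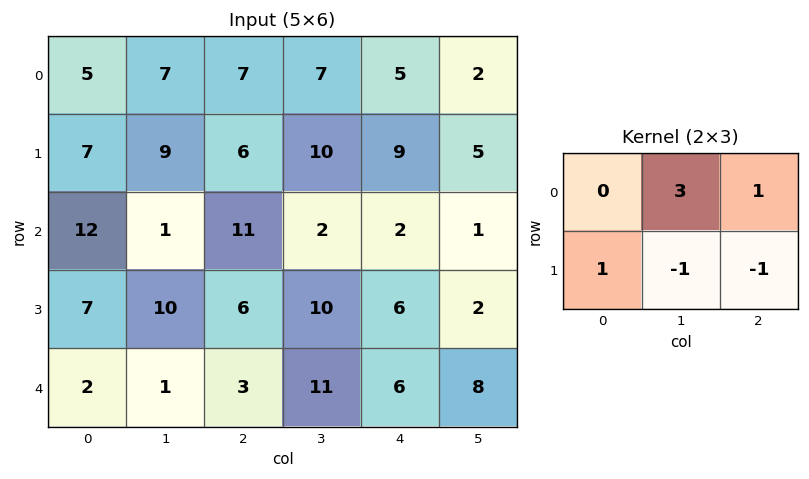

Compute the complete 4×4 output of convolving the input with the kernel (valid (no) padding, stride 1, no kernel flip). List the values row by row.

Output[0,0]: The receptive field on the input at this output position is [5 7 7 / 7 9 6]. Elementwise product with the kernel and sum: 7·3 + 7·1 + 7·1 + 9·-1 + 6·-1.
Output[0,1]: The receptive field on the input at this output position is [7 7 7 / 9 6 10]. Elementwise product with the kernel and sum: 7·3 + 7·1 + 9·1 + 6·-1 + 10·-1.

20 21 13 13
33 16 46 31
5 29 -2 9
34 15 22 17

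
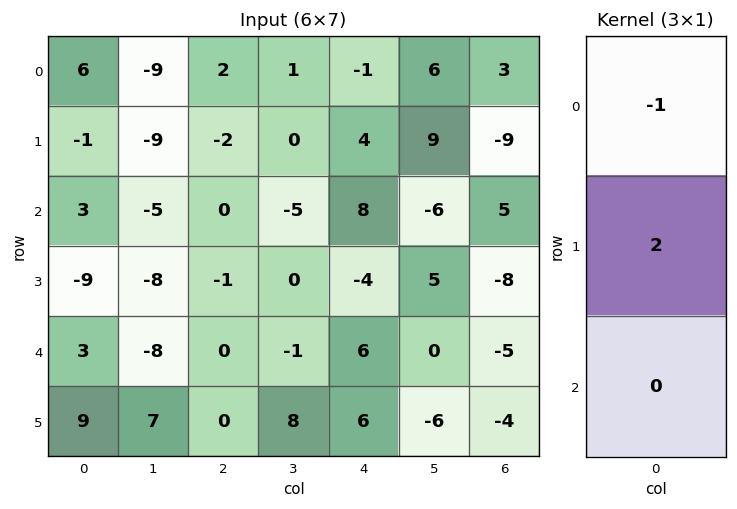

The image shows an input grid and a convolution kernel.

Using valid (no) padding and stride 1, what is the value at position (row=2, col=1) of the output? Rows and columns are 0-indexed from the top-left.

The receptive field on the input at this output position is [-5 / -8 / -8]. Elementwise product with the kernel and sum: -5·-1 + -8·2.

-11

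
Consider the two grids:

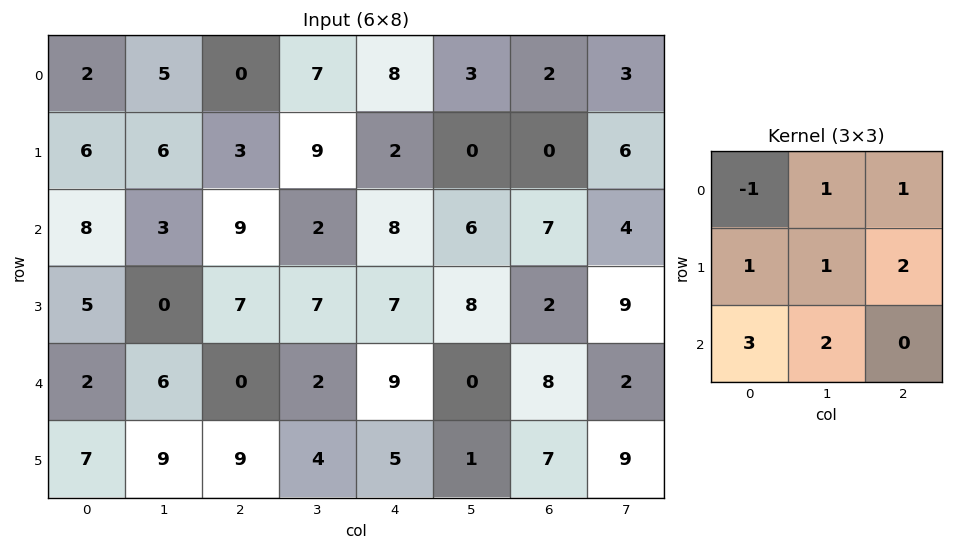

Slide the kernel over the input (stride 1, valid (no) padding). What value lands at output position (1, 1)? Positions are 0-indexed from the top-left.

The receptive field on the input at this output position is [6 3 9 / 3 9 2 / 0 7 7]. Elementwise product with the kernel and sum: 6·-1 + 3·1 + 9·1 + 3·1 + 9·1 + 2·2 + 0·3 + 7·2.

36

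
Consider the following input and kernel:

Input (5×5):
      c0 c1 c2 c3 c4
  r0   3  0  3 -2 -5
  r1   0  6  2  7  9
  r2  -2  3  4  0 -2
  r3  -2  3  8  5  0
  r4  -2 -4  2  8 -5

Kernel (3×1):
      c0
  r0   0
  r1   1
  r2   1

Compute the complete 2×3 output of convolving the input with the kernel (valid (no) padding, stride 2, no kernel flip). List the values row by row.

Output[0,0]: The receptive field on the input at this output position is [3 / 0 / -2]. Elementwise product with the kernel and sum: 0·1 + -2·1.
Output[0,1]: The receptive field on the input at this output position is [3 / 2 / 4]. Elementwise product with the kernel and sum: 2·1 + 4·1.

-2 6 7
-4 10 -5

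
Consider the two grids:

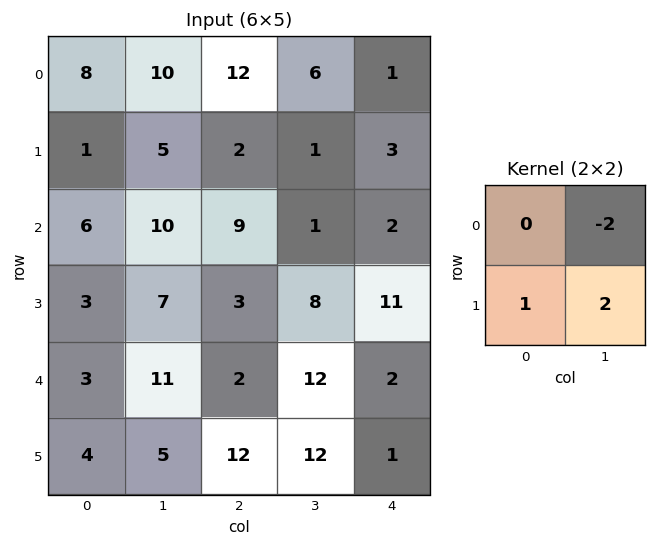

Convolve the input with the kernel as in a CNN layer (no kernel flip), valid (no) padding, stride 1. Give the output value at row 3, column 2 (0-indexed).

The receptive field on the input at this output position is [3 8 / 2 12]. Elementwise product with the kernel and sum: 8·-2 + 2·1 + 12·2.

10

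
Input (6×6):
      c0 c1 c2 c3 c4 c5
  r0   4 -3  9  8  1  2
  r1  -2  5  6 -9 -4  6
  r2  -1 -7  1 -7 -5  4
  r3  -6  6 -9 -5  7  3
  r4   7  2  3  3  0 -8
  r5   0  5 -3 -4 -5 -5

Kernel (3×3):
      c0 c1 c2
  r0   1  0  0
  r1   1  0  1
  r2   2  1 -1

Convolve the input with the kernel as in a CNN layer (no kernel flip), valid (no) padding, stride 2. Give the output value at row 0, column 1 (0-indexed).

The receptive field on the input at this output position is [9 8 1 / 6 -9 -4 / 1 -7 -5]. Elementwise product with the kernel and sum: 9·1 + 6·1 + -4·1 + 1·2 + -7·1 + -5·-1.

11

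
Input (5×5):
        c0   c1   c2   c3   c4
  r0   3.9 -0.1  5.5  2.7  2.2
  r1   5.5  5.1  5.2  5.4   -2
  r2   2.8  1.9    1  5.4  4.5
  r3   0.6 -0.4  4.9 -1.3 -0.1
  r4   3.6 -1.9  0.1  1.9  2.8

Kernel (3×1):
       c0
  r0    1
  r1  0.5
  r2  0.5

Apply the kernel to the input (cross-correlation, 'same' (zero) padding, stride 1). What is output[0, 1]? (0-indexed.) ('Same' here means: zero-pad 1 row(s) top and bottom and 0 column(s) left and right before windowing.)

The receptive field on the zero-padded input at this output position is [0 / -0.1 / 5.1]. Elementwise product with the kernel and sum: 0·1 + -0.1·0.5 + 5.1·0.5.

2.5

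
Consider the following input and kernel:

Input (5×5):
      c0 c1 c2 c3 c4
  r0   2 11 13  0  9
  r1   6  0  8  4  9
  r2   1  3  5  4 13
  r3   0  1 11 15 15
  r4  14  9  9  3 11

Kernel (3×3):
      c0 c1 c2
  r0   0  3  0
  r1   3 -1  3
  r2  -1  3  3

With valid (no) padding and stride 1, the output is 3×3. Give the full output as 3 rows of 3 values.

98 67 93
51 117 141
81 79 108

Output[0,0]: The receptive field on the input at this output position is [2 11 13 / 6 0 8 / 1 3 5]. Elementwise product with the kernel and sum: 11·3 + 6·3 + 0·-1 + 8·3 + 1·-1 + 3·3 + 5·3.
Output[0,1]: The receptive field on the input at this output position is [11 13 0 / 0 8 4 / 3 5 4]. Elementwise product with the kernel and sum: 13·3 + 0·3 + 8·-1 + 4·3 + 3·-1 + 5·3 + 4·3.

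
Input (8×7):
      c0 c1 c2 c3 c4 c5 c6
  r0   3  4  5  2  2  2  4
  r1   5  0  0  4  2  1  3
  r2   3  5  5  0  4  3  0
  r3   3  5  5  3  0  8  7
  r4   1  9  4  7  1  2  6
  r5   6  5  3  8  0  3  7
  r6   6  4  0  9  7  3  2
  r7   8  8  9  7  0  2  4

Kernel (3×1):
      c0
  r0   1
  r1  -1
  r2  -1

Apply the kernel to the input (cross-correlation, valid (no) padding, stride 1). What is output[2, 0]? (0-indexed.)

The receptive field on the input at this output position is [3 / 3 / 1]. Elementwise product with the kernel and sum: 3·1 + 3·-1 + 1·-1.

-1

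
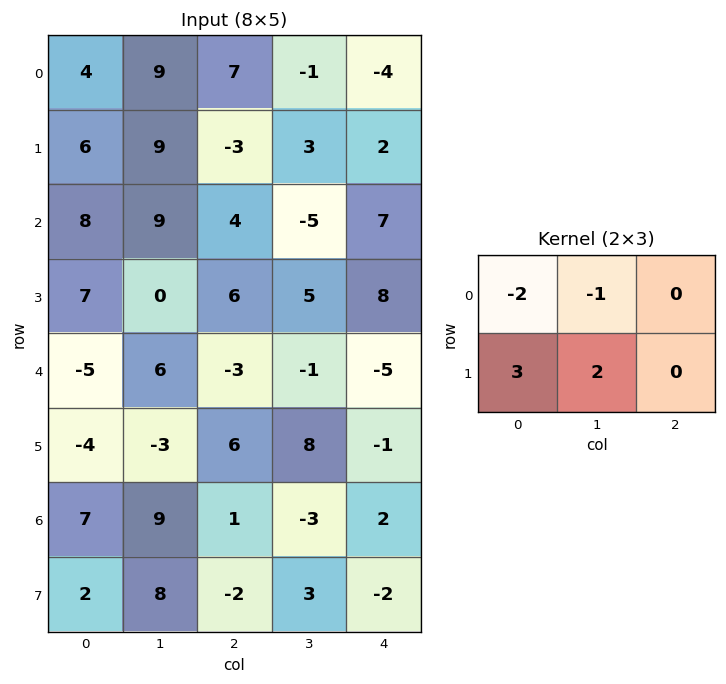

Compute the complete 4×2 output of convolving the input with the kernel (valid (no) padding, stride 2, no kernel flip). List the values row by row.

19 -16
-4 25
-14 41
-1 1

Output[0,0]: The receptive field on the input at this output position is [4 9 7 / 6 9 -3]. Elementwise product with the kernel and sum: 4·-2 + 9·-1 + 6·3 + 9·2.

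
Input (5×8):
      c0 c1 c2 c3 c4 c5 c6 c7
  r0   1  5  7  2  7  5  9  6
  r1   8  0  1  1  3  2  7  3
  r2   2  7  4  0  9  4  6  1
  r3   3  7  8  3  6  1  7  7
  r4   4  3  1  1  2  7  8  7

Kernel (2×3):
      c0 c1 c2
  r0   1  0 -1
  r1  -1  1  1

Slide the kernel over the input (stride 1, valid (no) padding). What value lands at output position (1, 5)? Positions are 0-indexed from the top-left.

The receptive field on the input at this output position is [2 7 3 / 4 6 1]. Elementwise product with the kernel and sum: 2·1 + 3·-1 + 4·-1 + 6·1 + 1·1.

2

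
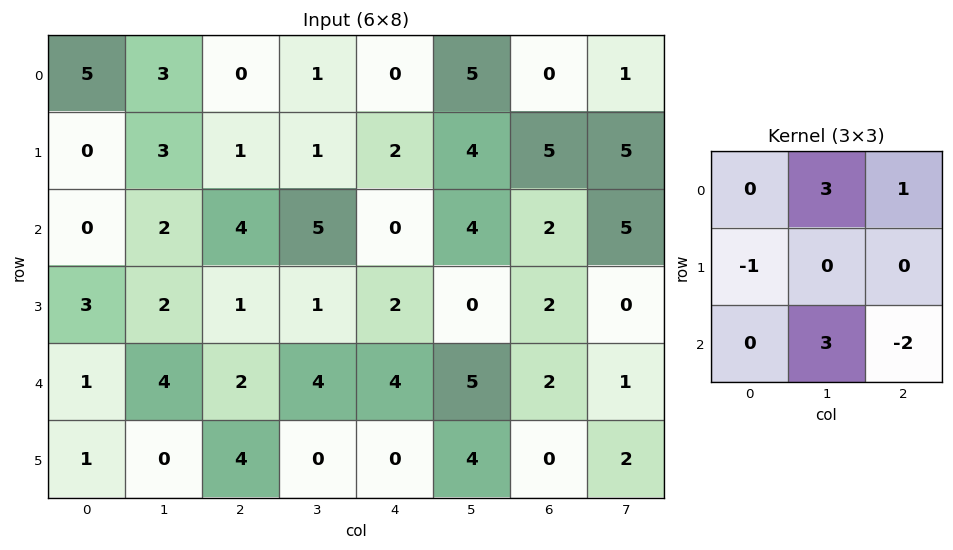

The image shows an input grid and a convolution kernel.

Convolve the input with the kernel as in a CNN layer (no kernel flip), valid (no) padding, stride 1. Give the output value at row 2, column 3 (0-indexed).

5

The receptive field on the input at this output position is [5 0 4 / 1 2 0 / 4 4 5]. Elementwise product with the kernel and sum: 0·3 + 4·1 + 1·-1 + 4·3 + 5·-2.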